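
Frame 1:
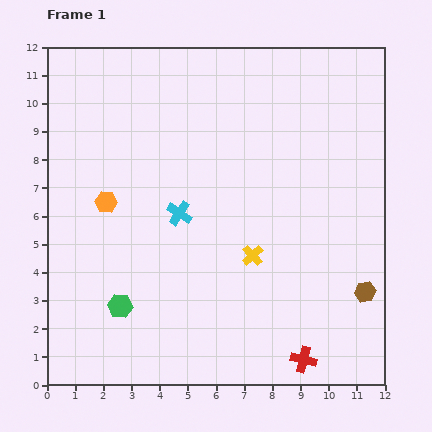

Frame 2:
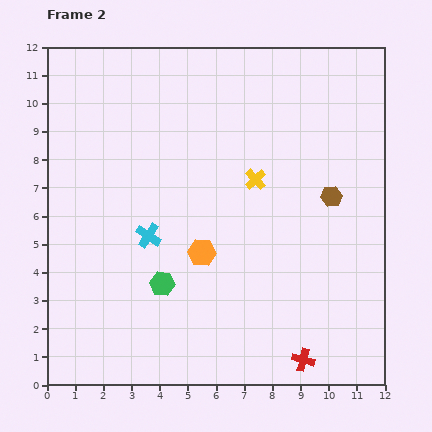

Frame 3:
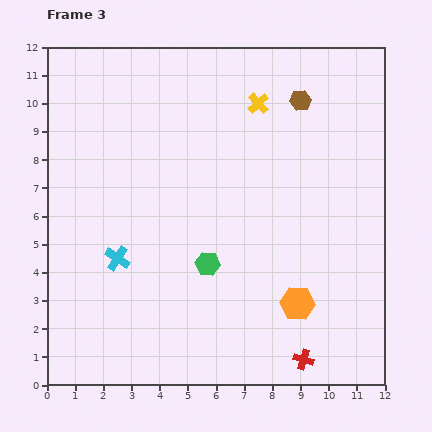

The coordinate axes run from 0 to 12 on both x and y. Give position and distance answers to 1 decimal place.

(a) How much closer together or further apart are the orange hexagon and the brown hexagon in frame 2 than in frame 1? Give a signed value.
-4.7

Distance in frame 1: 9.7. Distance in frame 2: 5.0.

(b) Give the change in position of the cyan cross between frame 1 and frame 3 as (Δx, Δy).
(-2.2, -1.6)

The cyan cross was at (4.7, 6.1) in frame 1 and (2.5, 4.5) in frame 3.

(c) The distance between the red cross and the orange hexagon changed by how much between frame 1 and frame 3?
-7.0

Distance in frame 1: 9.0. Distance in frame 3: 2.0.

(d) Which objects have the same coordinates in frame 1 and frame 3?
the red cross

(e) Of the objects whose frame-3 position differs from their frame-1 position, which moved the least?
the cyan cross

(moved 2.7)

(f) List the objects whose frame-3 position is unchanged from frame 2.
the red cross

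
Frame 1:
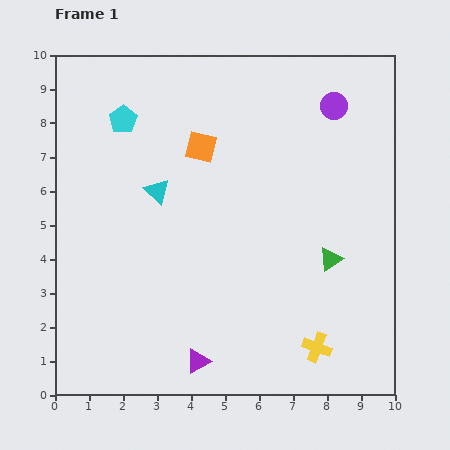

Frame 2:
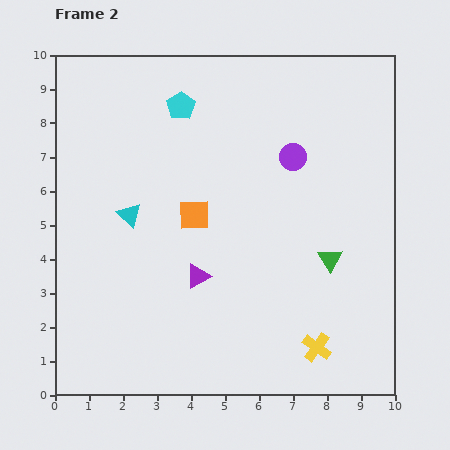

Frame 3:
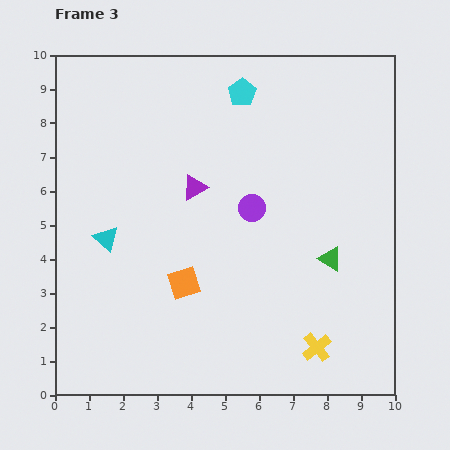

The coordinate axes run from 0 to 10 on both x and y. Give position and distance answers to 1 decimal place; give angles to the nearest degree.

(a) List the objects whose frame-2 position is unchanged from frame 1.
the yellow cross, the green triangle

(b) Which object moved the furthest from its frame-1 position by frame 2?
the purple triangle

(moved 2.5; next 2.0)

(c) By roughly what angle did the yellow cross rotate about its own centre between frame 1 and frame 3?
30° clockwise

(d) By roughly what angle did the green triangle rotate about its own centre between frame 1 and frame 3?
54° counter-clockwise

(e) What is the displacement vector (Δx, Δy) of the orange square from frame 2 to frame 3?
(-0.3, -2.0)

The orange square was at (4.1, 5.3) in frame 2 and (3.8, 3.3) in frame 3.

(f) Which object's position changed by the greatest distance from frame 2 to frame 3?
the purple triangle

(moved 2.6; next 2.0)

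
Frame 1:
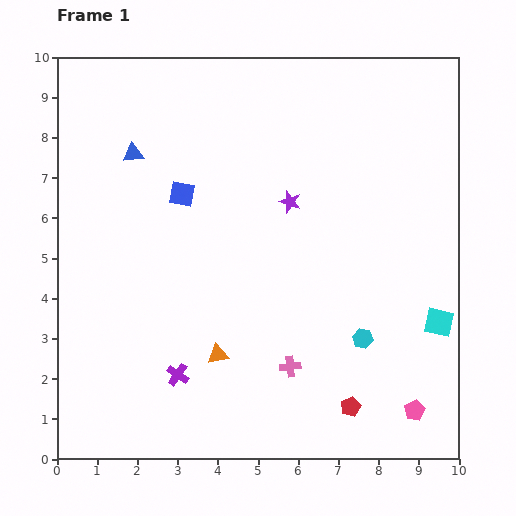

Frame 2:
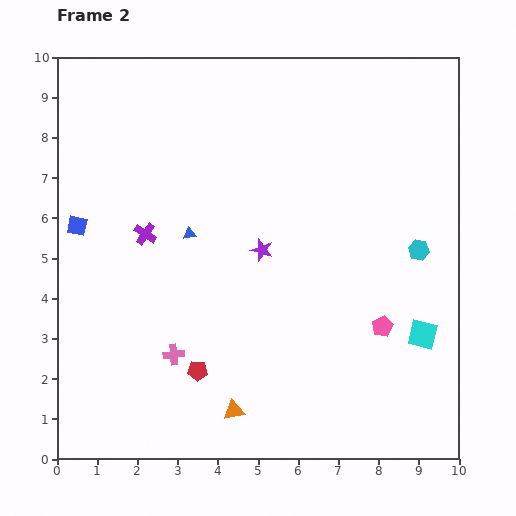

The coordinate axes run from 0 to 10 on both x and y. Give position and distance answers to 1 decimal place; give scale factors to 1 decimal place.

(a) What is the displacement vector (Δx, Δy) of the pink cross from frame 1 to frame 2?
(-2.9, 0.3)

The pink cross was at (5.8, 2.3) in frame 1 and (2.9, 2.6) in frame 2.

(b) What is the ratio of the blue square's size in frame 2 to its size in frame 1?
0.8×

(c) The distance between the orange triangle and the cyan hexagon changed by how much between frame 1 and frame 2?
+2.5

Distance in frame 1: 3.6. Distance in frame 2: 6.1.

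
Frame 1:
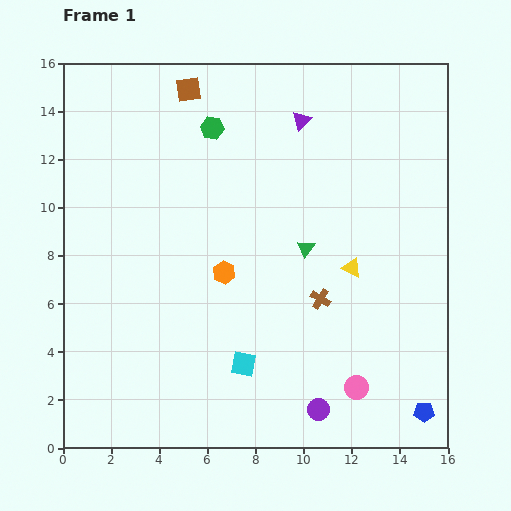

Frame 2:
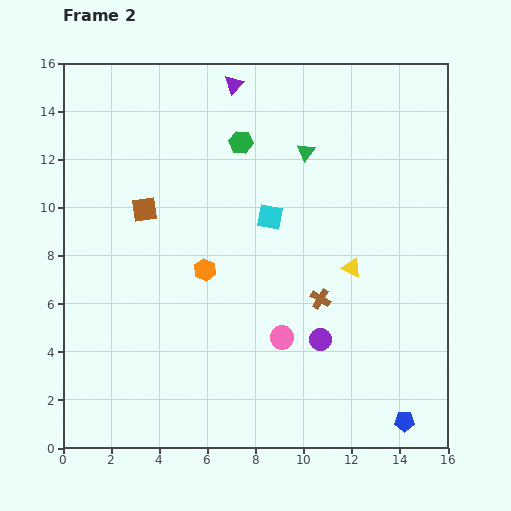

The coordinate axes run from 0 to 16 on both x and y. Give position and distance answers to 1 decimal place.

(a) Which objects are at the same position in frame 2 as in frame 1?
the yellow triangle, the brown cross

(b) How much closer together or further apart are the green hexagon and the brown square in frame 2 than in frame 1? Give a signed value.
+3.0

Distance in frame 1: 1.9. Distance in frame 2: 4.9.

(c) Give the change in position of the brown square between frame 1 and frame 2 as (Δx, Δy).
(-1.8, -5.0)

The brown square was at (5.2, 14.9) in frame 1 and (3.4, 9.9) in frame 2.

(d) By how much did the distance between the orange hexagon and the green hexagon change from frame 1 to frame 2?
-0.5

Distance in frame 1: 6.0. Distance in frame 2: 5.5.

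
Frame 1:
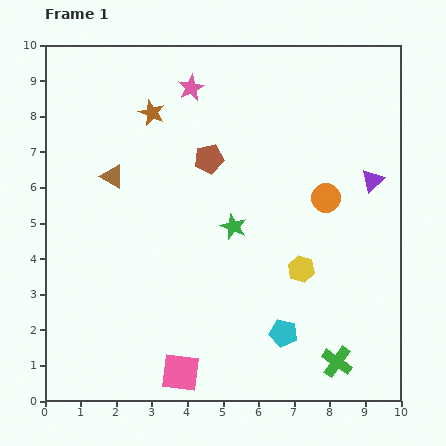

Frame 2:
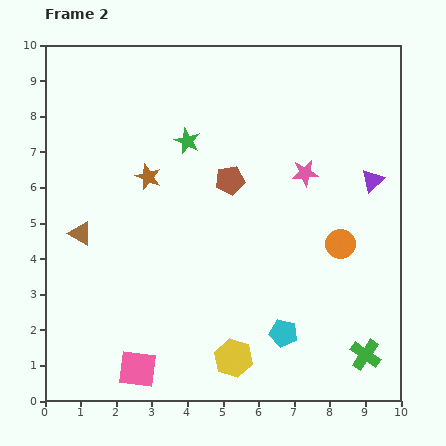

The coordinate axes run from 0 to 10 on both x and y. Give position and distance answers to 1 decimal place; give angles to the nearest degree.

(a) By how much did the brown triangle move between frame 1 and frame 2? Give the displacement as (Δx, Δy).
(-0.9, -1.6)

The brown triangle was at (1.9, 6.3) in frame 1 and (1.0, 4.7) in frame 2.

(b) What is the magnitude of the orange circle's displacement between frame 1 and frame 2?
1.4

The orange circle moved from (7.9, 5.7) to (8.3, 4.4), a distance of √(0.4² + 1.3²) ≈ 1.4.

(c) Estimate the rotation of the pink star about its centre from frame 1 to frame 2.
22° clockwise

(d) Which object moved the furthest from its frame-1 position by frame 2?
the pink star

(moved 4.0; next 3.1)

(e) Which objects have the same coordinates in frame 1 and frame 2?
the cyan pentagon, the purple triangle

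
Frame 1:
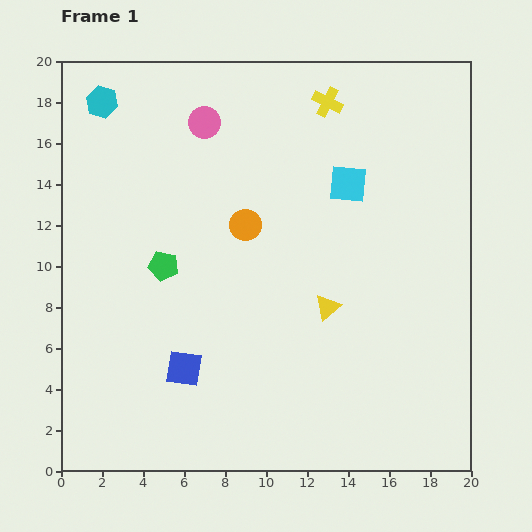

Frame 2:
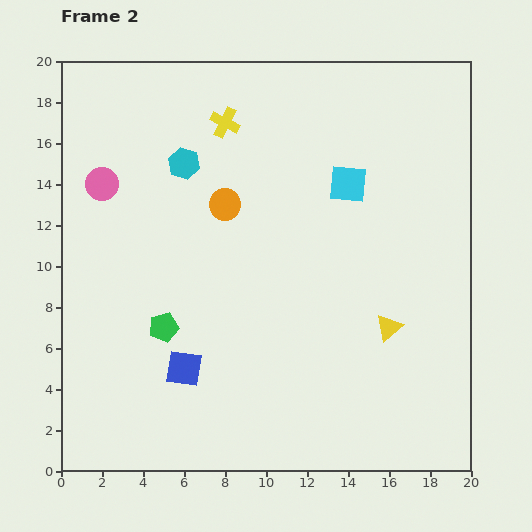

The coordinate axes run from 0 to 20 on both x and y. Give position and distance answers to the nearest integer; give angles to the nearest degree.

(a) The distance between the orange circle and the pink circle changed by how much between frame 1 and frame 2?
+1

Distance in frame 1: 5. Distance in frame 2: 6.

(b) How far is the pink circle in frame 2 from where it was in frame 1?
6

The pink circle moved from (7, 17) to (2, 14), a distance of √(5² + 3²) ≈ 6.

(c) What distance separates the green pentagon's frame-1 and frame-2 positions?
3

The green pentagon moved from (5, 10) to (5, 7), a distance of √(0² + 3²) ≈ 3.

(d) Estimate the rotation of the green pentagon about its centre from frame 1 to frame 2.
25° counter-clockwise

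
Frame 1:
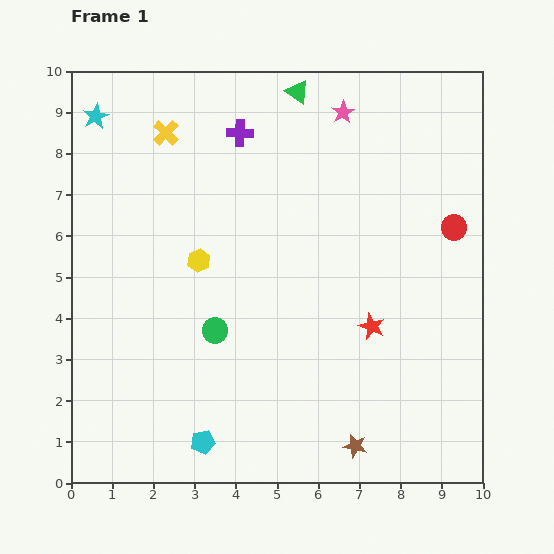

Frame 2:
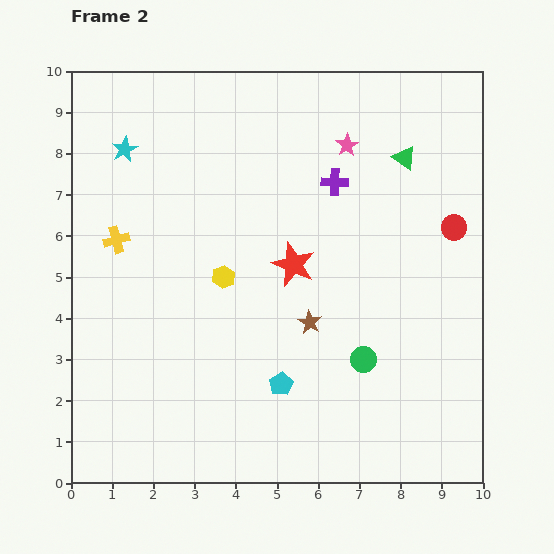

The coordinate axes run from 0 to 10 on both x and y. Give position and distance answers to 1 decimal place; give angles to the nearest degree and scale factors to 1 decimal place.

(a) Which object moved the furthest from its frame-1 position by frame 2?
the green circle

(moved 3.7; next 3.2)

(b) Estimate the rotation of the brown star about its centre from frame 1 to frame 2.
17° clockwise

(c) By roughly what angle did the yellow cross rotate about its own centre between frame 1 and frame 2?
31° clockwise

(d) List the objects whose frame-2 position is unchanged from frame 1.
the red circle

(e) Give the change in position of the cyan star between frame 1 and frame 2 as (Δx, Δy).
(0.7, -0.8)

The cyan star was at (0.6, 8.9) in frame 1 and (1.3, 8.1) in frame 2.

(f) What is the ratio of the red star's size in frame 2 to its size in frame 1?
1.7×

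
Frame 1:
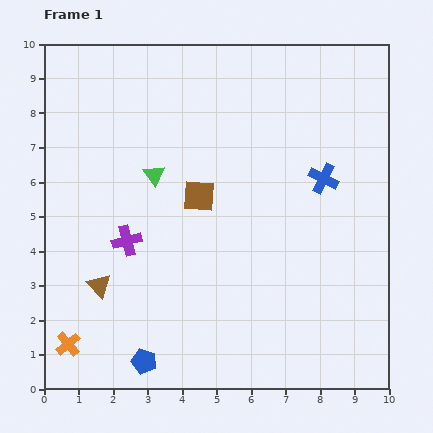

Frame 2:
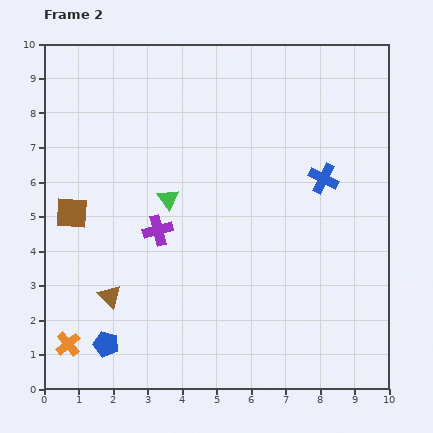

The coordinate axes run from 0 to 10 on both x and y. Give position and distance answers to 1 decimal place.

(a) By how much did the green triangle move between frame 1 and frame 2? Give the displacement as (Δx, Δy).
(0.4, -0.7)

The green triangle was at (3.2, 6.2) in frame 1 and (3.6, 5.5) in frame 2.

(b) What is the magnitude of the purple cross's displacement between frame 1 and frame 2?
0.9

The purple cross moved from (2.4, 4.3) to (3.3, 4.6), a distance of √(0.9² + 0.3²) ≈ 0.9.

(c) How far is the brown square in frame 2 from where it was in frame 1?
3.7

The brown square moved from (4.5, 5.6) to (0.8, 5.1), a distance of √(3.7² + 0.5²) ≈ 3.7.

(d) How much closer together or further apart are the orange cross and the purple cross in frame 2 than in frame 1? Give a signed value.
+0.8

Distance in frame 1: 3.4. Distance in frame 2: 4.2.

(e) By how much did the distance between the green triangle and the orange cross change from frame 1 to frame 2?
-0.4

Distance in frame 1: 5.5. Distance in frame 2: 5.1.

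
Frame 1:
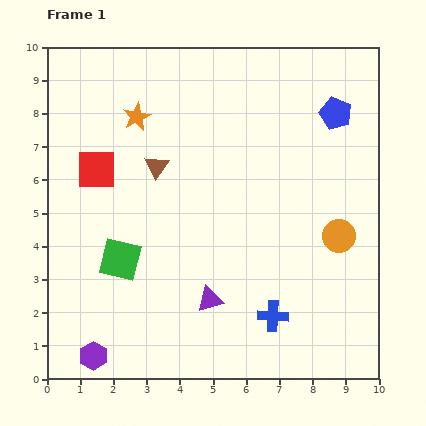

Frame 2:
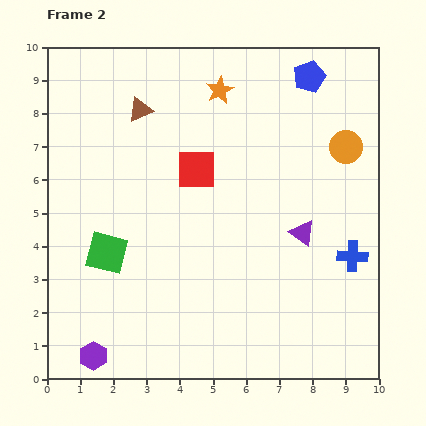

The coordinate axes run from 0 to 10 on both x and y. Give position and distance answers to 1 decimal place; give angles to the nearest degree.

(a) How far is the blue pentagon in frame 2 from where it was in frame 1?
1.4

The blue pentagon moved from (8.7, 8.0) to (7.9, 9.1), a distance of √(0.8² + 1.1²) ≈ 1.4.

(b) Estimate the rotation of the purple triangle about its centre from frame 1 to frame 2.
52° clockwise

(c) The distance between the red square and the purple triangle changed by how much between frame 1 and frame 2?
-1.5

Distance in frame 1: 5.2. Distance in frame 2: 3.7.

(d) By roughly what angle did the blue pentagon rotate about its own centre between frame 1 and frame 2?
27° clockwise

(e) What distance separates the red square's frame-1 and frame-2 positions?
3.0

The red square moved from (1.5, 6.3) to (4.5, 6.3), a distance of √(3.0² + 0.0²) ≈ 3.0.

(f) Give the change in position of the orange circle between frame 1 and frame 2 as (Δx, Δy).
(0.2, 2.7)

The orange circle was at (8.8, 4.3) in frame 1 and (9.0, 7.0) in frame 2.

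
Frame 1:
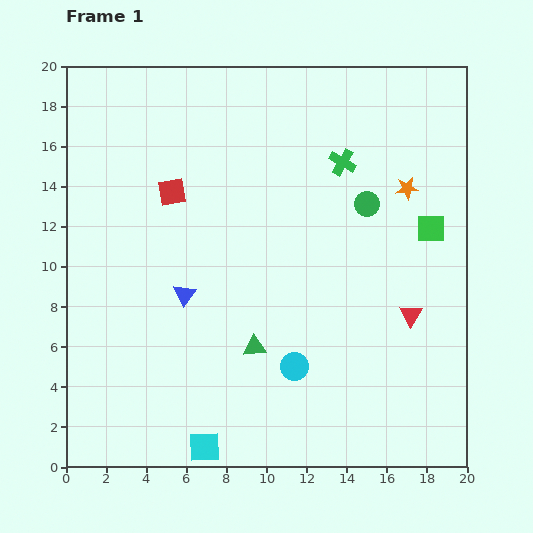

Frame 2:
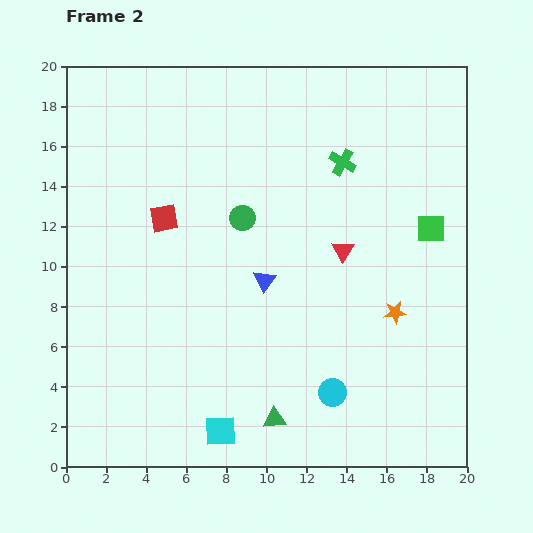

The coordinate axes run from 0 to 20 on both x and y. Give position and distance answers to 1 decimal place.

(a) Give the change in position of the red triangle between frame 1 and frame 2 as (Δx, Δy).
(-3.4, 3.2)

The red triangle was at (17.2, 7.6) in frame 1 and (13.8, 10.8) in frame 2.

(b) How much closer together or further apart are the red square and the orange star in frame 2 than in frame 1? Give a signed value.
+0.7

Distance in frame 1: 11.7. Distance in frame 2: 12.4.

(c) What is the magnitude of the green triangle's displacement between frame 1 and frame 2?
3.7

The green triangle moved from (9.4, 6.0) to (10.4, 2.4), a distance of √(1.0² + 3.6²) ≈ 3.7.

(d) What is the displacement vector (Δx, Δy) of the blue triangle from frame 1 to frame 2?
(4.0, 0.7)

The blue triangle was at (5.9, 8.6) in frame 1 and (9.9, 9.3) in frame 2.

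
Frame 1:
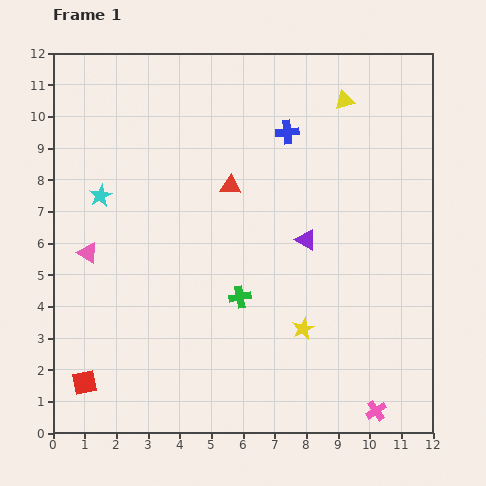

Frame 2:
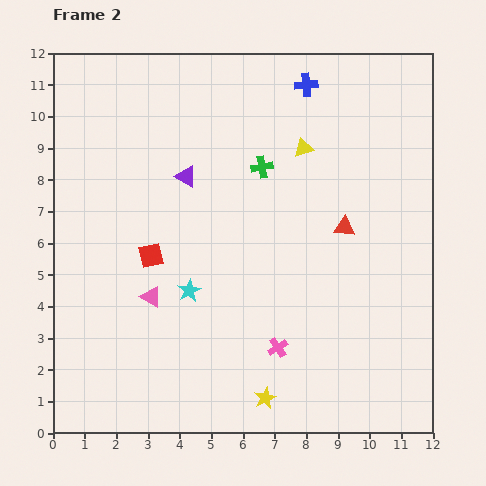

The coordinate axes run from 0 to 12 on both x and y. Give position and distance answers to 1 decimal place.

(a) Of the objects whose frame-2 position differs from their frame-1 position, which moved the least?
the blue cross

(moved 1.6)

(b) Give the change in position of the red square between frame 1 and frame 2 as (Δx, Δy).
(2.1, 4.0)

The red square was at (1.0, 1.6) in frame 1 and (3.1, 5.6) in frame 2.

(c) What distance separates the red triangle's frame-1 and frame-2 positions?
3.8

The red triangle moved from (5.6, 7.8) to (9.2, 6.5), a distance of √(3.6² + 1.3²) ≈ 3.8.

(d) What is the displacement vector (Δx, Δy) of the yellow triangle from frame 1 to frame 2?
(-1.3, -1.5)

The yellow triangle was at (9.2, 10.5) in frame 1 and (7.9, 9.0) in frame 2.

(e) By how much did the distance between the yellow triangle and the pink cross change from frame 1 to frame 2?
-3.5

Distance in frame 1: 9.9. Distance in frame 2: 6.4.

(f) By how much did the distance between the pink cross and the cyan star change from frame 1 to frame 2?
-7.7

Distance in frame 1: 11.0. Distance in frame 2: 3.3.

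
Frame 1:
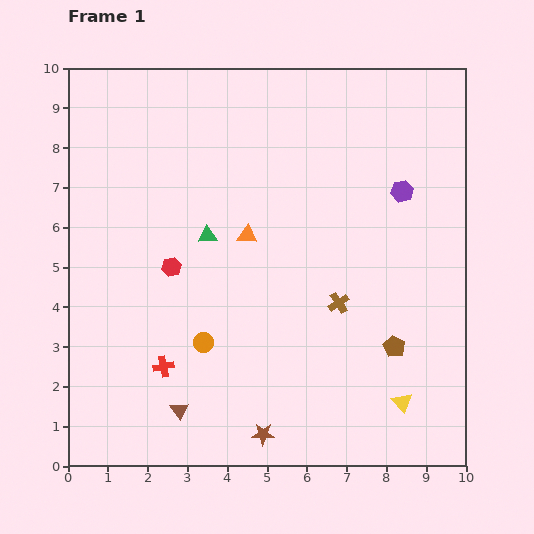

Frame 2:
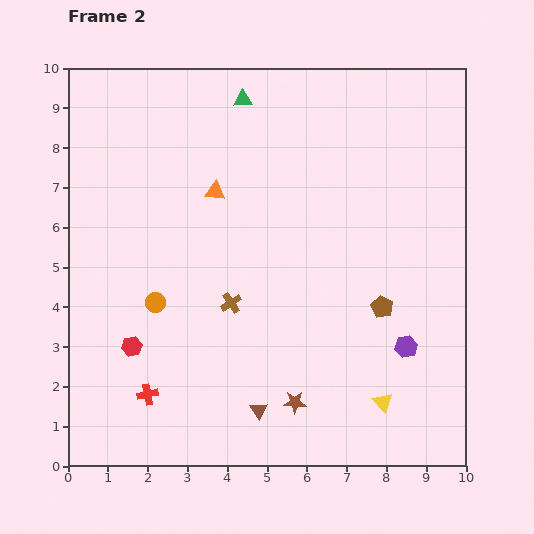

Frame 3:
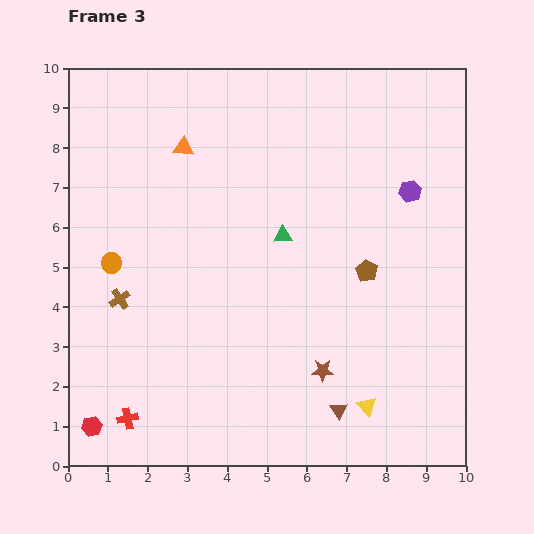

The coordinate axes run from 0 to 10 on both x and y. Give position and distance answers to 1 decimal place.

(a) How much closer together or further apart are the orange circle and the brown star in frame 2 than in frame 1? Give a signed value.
+1.6

Distance in frame 1: 2.7. Distance in frame 2: 4.3.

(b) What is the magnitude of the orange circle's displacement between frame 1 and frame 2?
1.6

The orange circle moved from (3.4, 3.1) to (2.2, 4.1), a distance of √(1.2² + 1.0²) ≈ 1.6.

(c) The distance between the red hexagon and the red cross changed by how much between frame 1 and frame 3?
-1.6

Distance in frame 1: 2.5. Distance in frame 3: 0.9.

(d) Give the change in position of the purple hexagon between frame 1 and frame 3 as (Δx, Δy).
(0.2, 0.0)

The purple hexagon was at (8.4, 6.9) in frame 1 and (8.6, 6.9) in frame 3.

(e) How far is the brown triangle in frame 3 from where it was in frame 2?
2.0

The brown triangle moved from (4.8, 1.4) to (6.8, 1.4), a distance of √(2.0² + 0.0²) ≈ 2.0.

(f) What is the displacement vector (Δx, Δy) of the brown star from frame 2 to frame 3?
(0.7, 0.8)

The brown star was at (5.7, 1.6) in frame 2 and (6.4, 2.4) in frame 3.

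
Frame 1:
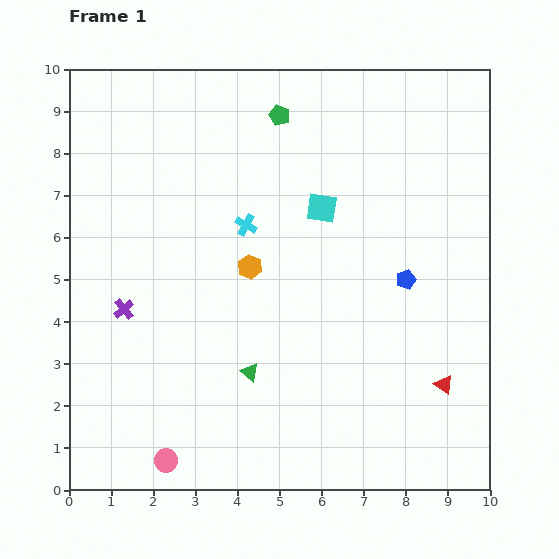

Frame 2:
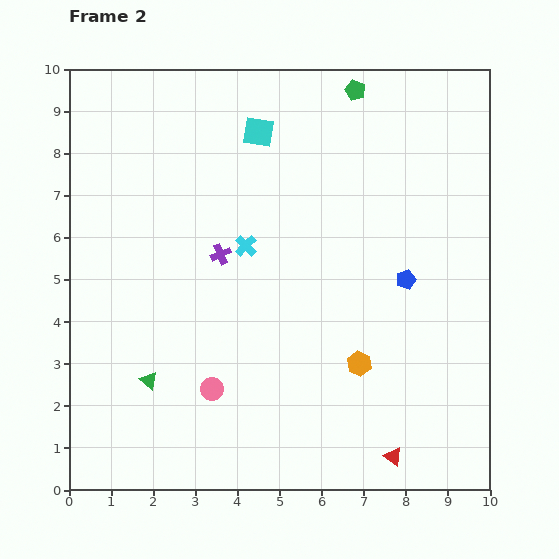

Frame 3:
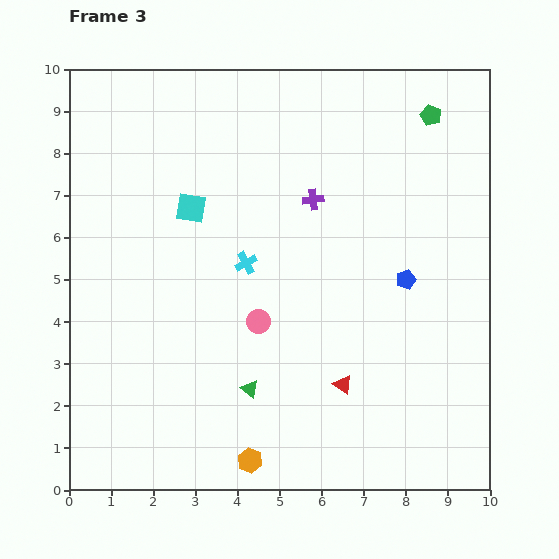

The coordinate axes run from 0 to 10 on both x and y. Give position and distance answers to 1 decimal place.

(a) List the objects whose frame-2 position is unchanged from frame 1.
the blue pentagon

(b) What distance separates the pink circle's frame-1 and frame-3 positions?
4.0

The pink circle moved from (2.3, 0.7) to (4.5, 4.0), a distance of √(2.2² + 3.3²) ≈ 4.0.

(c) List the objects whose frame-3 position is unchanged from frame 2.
the blue pentagon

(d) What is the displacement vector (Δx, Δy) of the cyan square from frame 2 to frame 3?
(-1.6, -1.8)

The cyan square was at (4.5, 8.5) in frame 2 and (2.9, 6.7) in frame 3.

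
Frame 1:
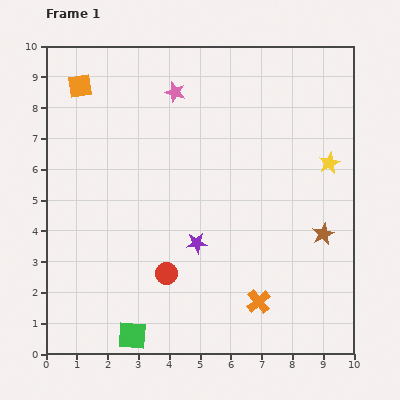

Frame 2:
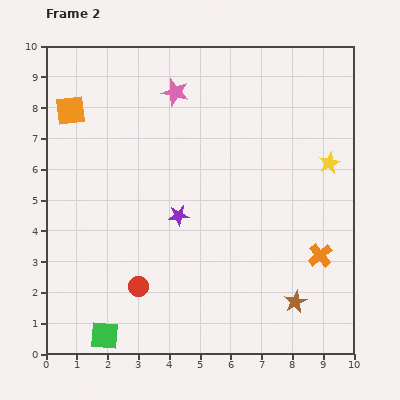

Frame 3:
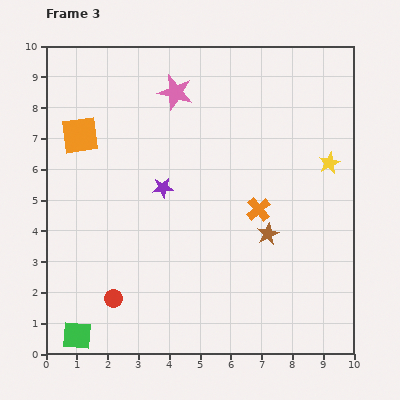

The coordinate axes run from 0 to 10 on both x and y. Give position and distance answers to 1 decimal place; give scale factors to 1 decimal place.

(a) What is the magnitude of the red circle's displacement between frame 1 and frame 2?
1.0

The red circle moved from (3.9, 2.6) to (3.0, 2.2), a distance of √(0.9² + 0.4²) ≈ 1.0.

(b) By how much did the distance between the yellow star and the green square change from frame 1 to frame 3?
+1.4

Distance in frame 1: 8.5. Distance in frame 3: 9.9.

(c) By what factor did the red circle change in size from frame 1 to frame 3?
0.8×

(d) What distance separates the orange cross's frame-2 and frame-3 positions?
2.5

The orange cross moved from (8.9, 3.2) to (6.9, 4.7), a distance of √(2.0² + 1.5²) ≈ 2.5.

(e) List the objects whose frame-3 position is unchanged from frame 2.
the pink star, the yellow star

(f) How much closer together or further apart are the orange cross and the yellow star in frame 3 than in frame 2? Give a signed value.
-0.3

Distance in frame 2: 3.0. Distance in frame 3: 2.7.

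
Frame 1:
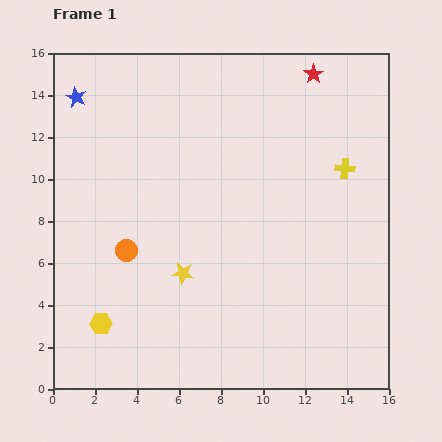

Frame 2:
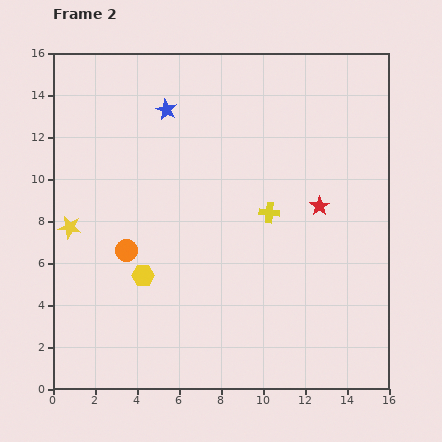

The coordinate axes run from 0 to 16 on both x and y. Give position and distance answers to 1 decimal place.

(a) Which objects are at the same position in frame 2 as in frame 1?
the orange circle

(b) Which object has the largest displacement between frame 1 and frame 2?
the red star

(moved 6.3; next 5.8)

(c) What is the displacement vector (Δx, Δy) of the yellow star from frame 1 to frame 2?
(-5.4, 2.2)

The yellow star was at (6.2, 5.5) in frame 1 and (0.8, 7.7) in frame 2.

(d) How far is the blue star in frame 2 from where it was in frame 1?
4.3

The blue star moved from (1.1, 13.9) to (5.4, 13.3), a distance of √(4.3² + 0.6²) ≈ 4.3.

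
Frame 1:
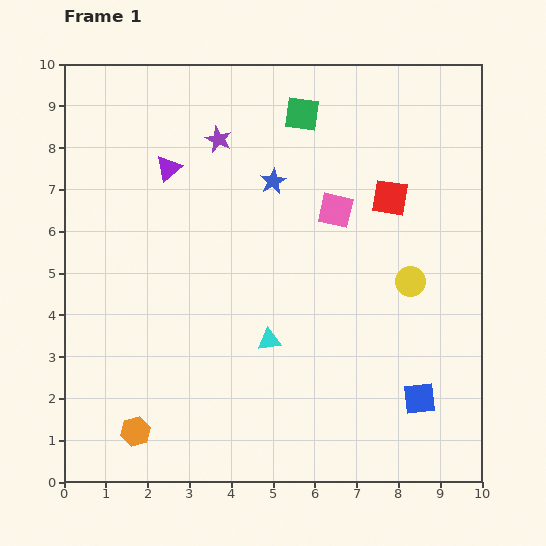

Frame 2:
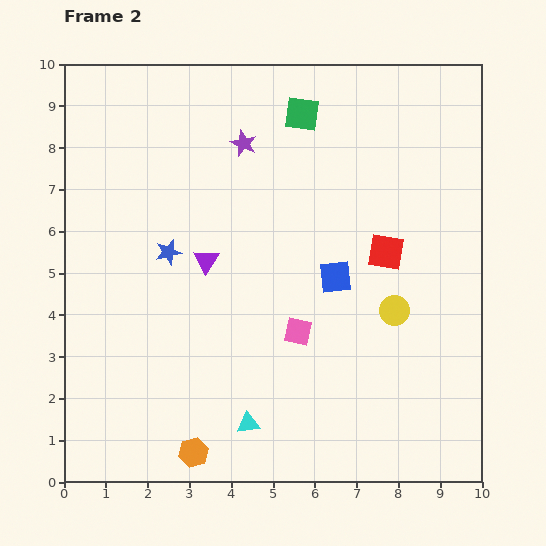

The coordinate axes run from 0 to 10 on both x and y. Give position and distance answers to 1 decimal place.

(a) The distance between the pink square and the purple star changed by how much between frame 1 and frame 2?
+1.4

Distance in frame 1: 3.3. Distance in frame 2: 4.7.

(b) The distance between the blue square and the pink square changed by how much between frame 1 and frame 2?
-3.3

Distance in frame 1: 4.9. Distance in frame 2: 1.6.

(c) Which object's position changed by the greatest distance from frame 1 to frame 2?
the blue square

(moved 3.5; next 3.0)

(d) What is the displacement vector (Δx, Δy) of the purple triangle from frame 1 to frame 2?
(0.9, -2.2)

The purple triangle was at (2.5, 7.5) in frame 1 and (3.4, 5.3) in frame 2.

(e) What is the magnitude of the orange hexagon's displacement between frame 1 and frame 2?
1.5

The orange hexagon moved from (1.7, 1.2) to (3.1, 0.7), a distance of √(1.4² + 0.5²) ≈ 1.5.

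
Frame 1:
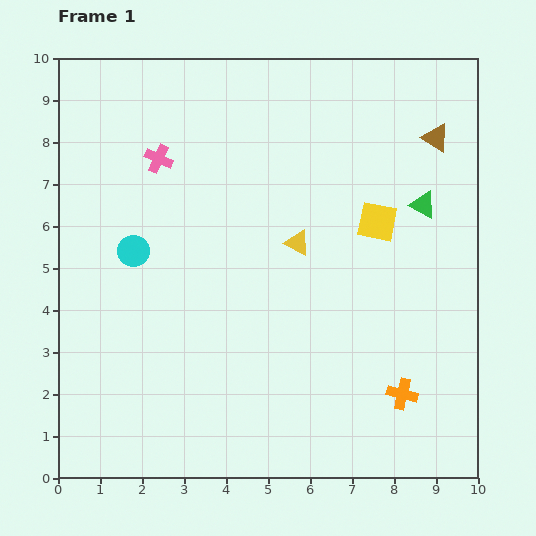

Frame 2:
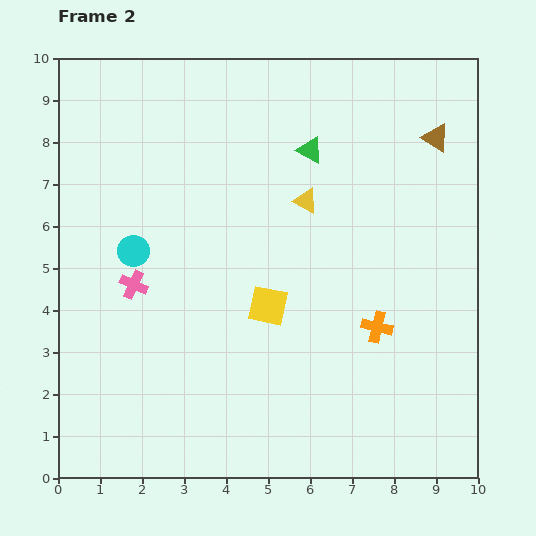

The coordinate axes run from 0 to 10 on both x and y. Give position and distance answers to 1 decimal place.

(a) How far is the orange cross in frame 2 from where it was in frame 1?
1.7

The orange cross moved from (8.2, 2.0) to (7.6, 3.6), a distance of √(0.6² + 1.6²) ≈ 1.7.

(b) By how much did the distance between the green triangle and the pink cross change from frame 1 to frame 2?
-1.1

Distance in frame 1: 6.4. Distance in frame 2: 5.3.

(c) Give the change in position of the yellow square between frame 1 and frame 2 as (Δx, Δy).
(-2.6, -2.0)

The yellow square was at (7.6, 6.1) in frame 1 and (5.0, 4.1) in frame 2.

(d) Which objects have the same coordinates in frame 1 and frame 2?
the brown triangle, the cyan circle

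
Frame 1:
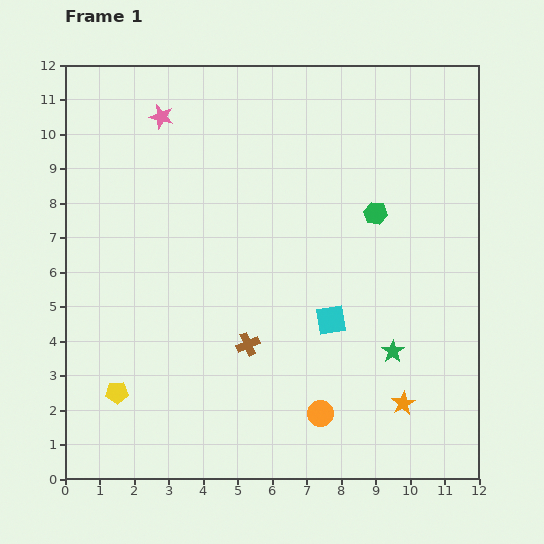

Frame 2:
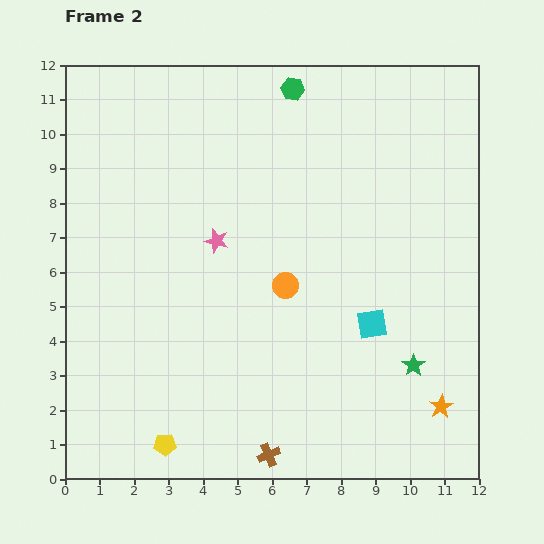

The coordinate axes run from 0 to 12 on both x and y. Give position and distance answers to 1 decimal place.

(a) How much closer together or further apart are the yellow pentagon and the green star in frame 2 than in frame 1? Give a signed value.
-0.5

Distance in frame 1: 8.1. Distance in frame 2: 7.6.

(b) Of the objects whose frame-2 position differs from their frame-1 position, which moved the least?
the green star

(moved 0.7)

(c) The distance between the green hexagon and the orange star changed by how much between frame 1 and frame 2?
+4.6

Distance in frame 1: 5.6. Distance in frame 2: 10.2.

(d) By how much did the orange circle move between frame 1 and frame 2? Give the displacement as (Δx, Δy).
(-1.0, 3.7)

The orange circle was at (7.4, 1.9) in frame 1 and (6.4, 5.6) in frame 2.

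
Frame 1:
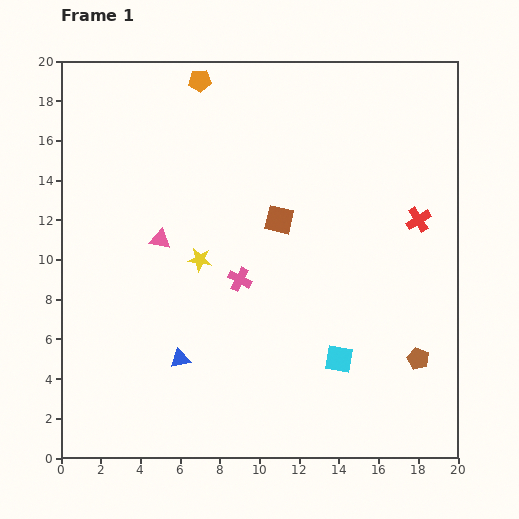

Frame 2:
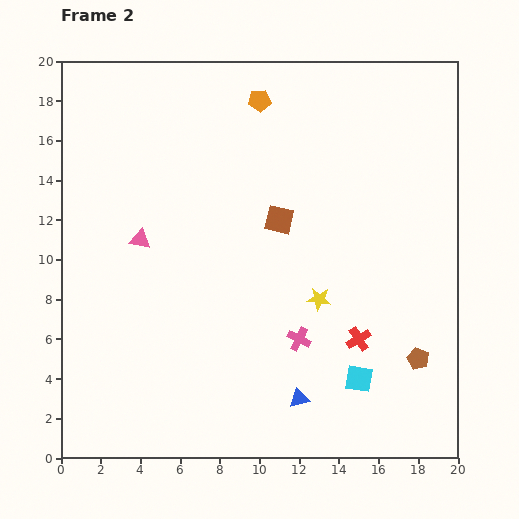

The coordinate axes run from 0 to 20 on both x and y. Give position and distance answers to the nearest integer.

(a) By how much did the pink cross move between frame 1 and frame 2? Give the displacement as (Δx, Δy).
(3, -3)

The pink cross was at (9, 9) in frame 1 and (12, 6) in frame 2.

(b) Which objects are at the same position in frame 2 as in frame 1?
the brown square, the brown pentagon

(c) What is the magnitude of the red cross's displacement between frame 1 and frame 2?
7

The red cross moved from (18, 12) to (15, 6), a distance of √(3² + 6²) ≈ 7.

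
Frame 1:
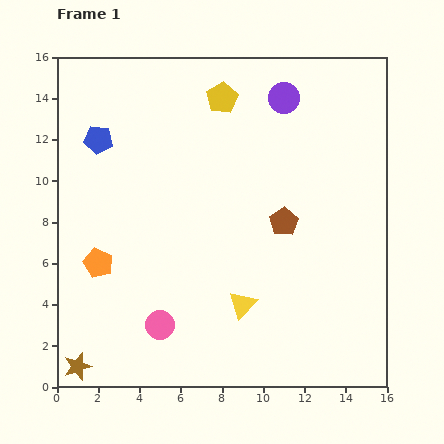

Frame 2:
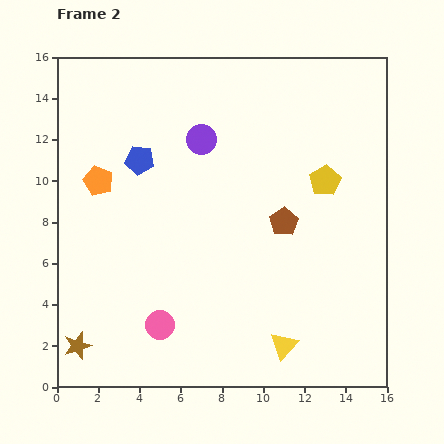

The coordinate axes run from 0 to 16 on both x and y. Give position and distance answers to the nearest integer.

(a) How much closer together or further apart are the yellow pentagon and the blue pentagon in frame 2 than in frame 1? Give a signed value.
+3

Distance in frame 1: 6. Distance in frame 2: 9.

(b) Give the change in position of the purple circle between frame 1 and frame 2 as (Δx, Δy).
(-4, -2)

The purple circle was at (11, 14) in frame 1 and (7, 12) in frame 2.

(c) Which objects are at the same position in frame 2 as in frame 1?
the brown pentagon, the pink circle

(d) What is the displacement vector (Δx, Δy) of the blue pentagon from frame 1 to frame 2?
(2, -1)

The blue pentagon was at (2, 12) in frame 1 and (4, 11) in frame 2.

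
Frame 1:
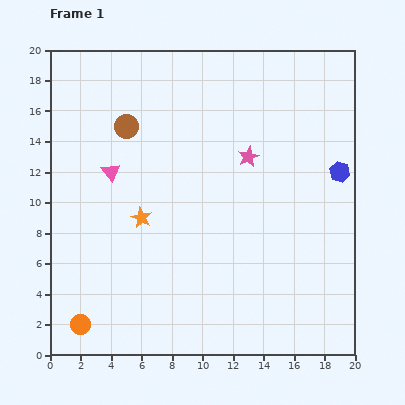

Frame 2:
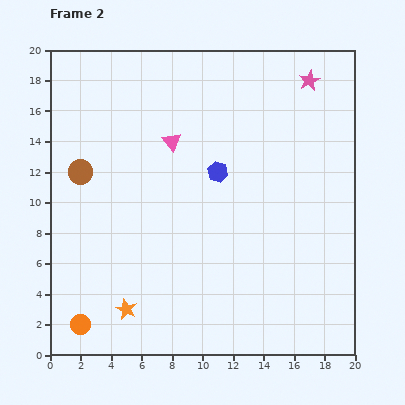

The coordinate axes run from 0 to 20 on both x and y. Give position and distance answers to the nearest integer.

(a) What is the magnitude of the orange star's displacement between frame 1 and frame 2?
6

The orange star moved from (6, 9) to (5, 3), a distance of √(1² + 6²) ≈ 6.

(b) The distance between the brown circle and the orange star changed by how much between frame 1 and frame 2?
+3

Distance in frame 1: 6. Distance in frame 2: 9.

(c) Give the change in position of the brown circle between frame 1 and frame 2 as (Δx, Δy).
(-3, -3)

The brown circle was at (5, 15) in frame 1 and (2, 12) in frame 2.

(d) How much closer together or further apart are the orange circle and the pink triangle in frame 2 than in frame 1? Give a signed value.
+3

Distance in frame 1: 10. Distance in frame 2: 13.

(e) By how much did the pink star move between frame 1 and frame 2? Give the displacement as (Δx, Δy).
(4, 5)

The pink star was at (13, 13) in frame 1 and (17, 18) in frame 2.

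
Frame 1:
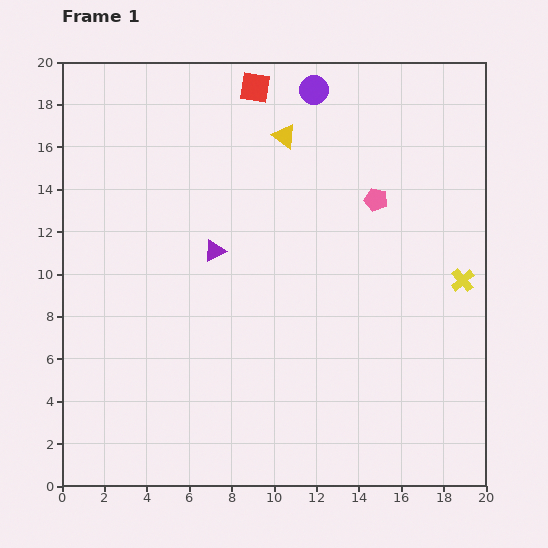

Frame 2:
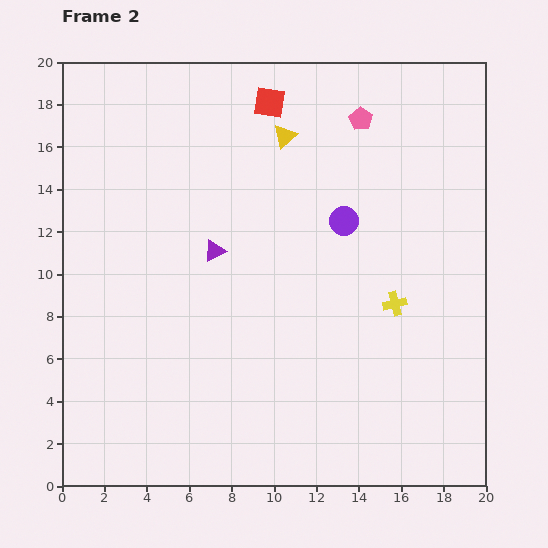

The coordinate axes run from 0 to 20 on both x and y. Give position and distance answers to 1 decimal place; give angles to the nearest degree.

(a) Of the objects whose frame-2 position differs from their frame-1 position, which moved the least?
the red square

(moved 1.0)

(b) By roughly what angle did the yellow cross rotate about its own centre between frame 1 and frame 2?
28° clockwise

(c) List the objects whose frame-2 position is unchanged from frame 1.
the purple triangle, the yellow triangle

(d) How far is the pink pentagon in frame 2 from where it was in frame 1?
3.9

The pink pentagon moved from (14.8, 13.5) to (14.1, 17.3), a distance of √(0.7² + 3.8²) ≈ 3.9.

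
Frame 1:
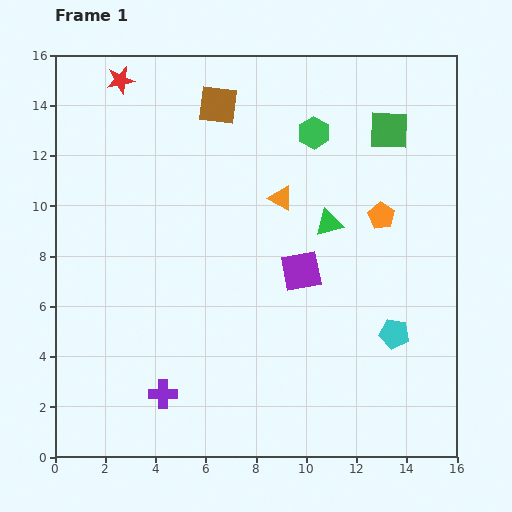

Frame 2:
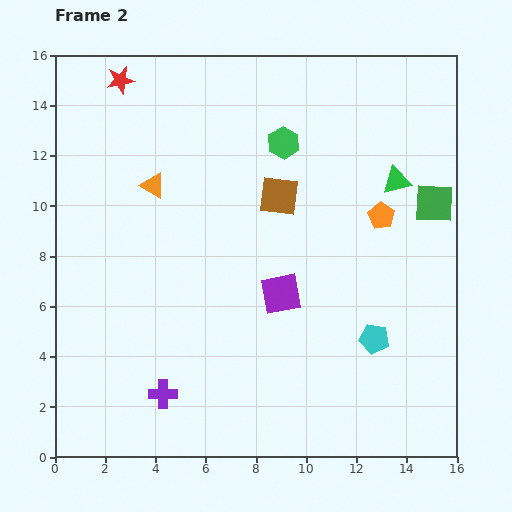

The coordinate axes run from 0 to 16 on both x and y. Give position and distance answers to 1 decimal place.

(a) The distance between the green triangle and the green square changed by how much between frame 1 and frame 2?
-2.7

Distance in frame 1: 4.4. Distance in frame 2: 1.7.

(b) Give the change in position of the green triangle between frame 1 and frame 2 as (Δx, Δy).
(2.7, 1.7)

The green triangle was at (10.9, 9.3) in frame 1 and (13.6, 11.0) in frame 2.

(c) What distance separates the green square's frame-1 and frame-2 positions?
3.4

The green square moved from (13.3, 13.0) to (15.1, 10.1), a distance of √(1.8² + 2.9²) ≈ 3.4.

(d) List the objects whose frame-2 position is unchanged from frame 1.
the purple cross, the orange pentagon, the red star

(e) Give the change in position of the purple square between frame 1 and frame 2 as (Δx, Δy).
(-0.8, -0.9)

The purple square was at (9.8, 7.4) in frame 1 and (9.0, 6.5) in frame 2.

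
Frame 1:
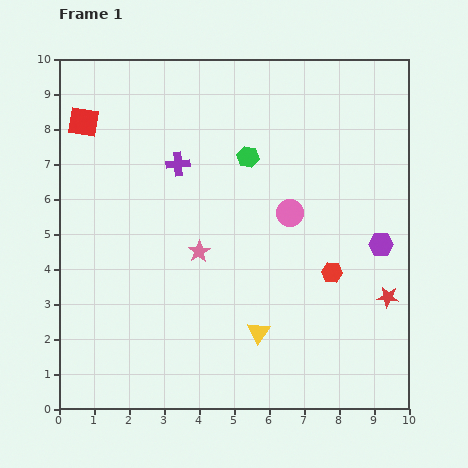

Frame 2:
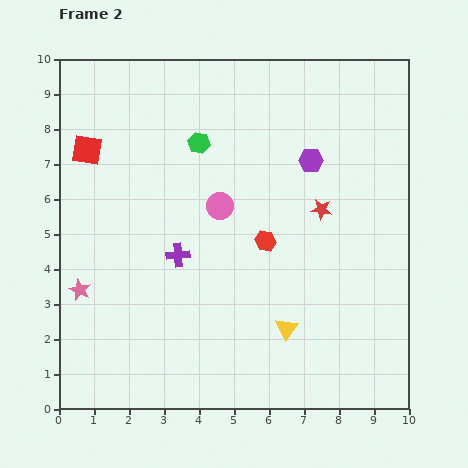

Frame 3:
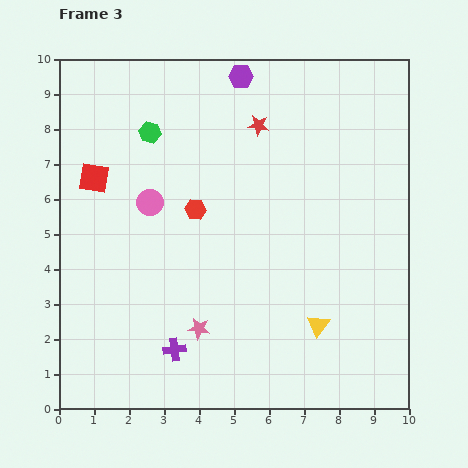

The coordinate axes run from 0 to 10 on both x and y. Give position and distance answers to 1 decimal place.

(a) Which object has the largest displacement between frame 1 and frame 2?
the pink star

(moved 3.6; next 3.1)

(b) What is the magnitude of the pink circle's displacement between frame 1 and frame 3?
4.0

The pink circle moved from (6.6, 5.6) to (2.6, 5.9), a distance of √(4.0² + 0.3²) ≈ 4.0.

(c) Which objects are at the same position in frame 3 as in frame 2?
none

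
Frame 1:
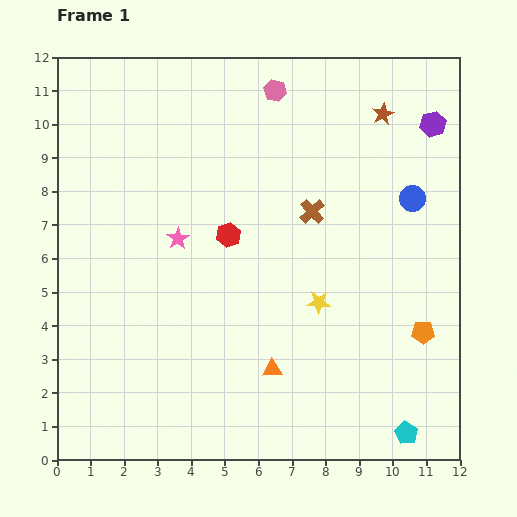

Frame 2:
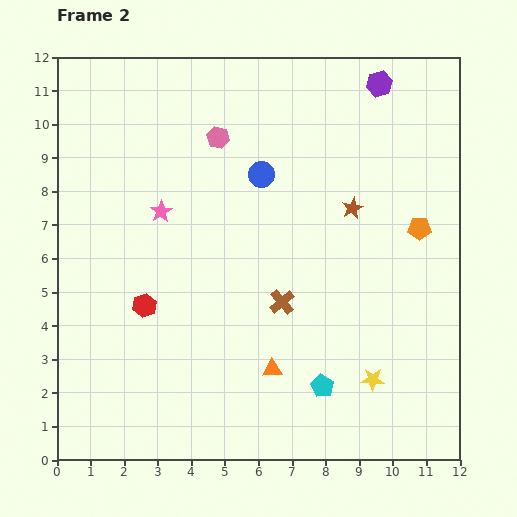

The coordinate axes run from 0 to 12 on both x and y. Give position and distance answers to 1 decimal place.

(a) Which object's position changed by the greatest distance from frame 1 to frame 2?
the blue circle

(moved 4.6; next 3.3)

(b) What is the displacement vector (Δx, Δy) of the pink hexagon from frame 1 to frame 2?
(-1.7, -1.4)

The pink hexagon was at (6.5, 11.0) in frame 1 and (4.8, 9.6) in frame 2.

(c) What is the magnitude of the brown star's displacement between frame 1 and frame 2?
2.9

The brown star moved from (9.7, 10.3) to (8.8, 7.5), a distance of √(0.9² + 2.8²) ≈ 2.9.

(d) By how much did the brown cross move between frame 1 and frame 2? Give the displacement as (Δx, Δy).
(-0.9, -2.7)

The brown cross was at (7.6, 7.4) in frame 1 and (6.7, 4.7) in frame 2.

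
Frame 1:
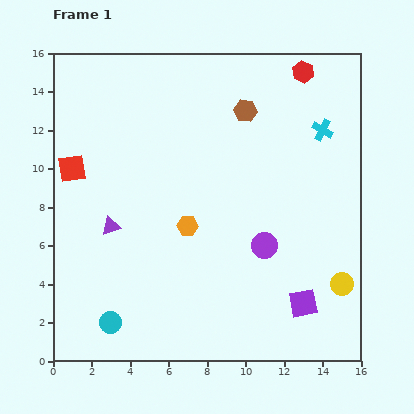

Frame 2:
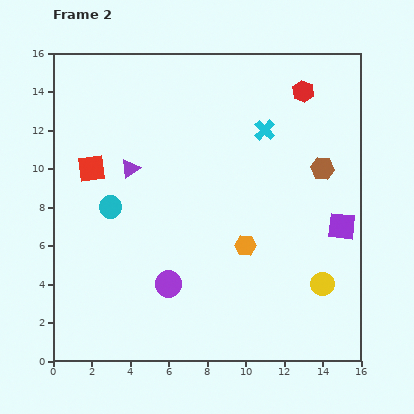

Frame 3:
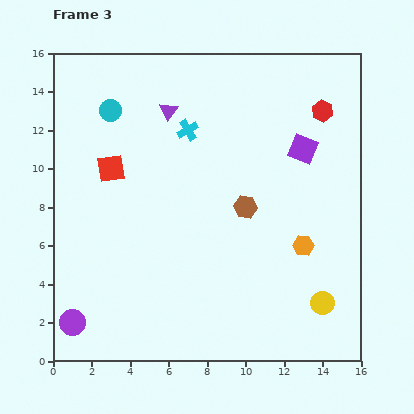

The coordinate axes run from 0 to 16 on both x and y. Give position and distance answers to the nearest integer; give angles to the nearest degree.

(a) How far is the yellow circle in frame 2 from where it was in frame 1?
1

The yellow circle moved from (15, 4) to (14, 4), a distance of √(1² + 0²) ≈ 1.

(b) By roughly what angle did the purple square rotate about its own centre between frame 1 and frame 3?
33° clockwise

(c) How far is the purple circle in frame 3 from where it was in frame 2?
5

The purple circle moved from (6, 4) to (1, 2), a distance of √(5² + 2²) ≈ 5.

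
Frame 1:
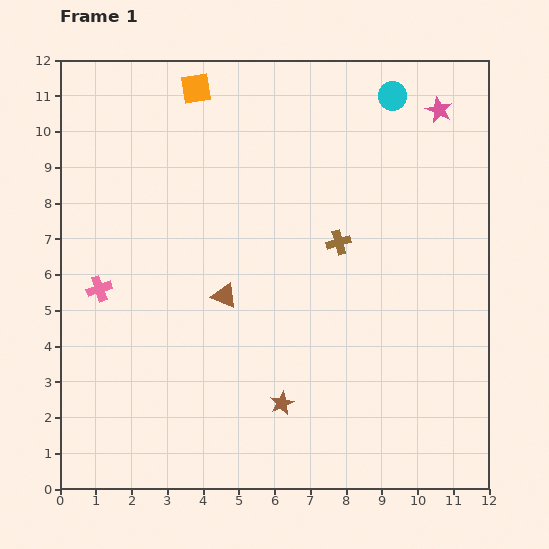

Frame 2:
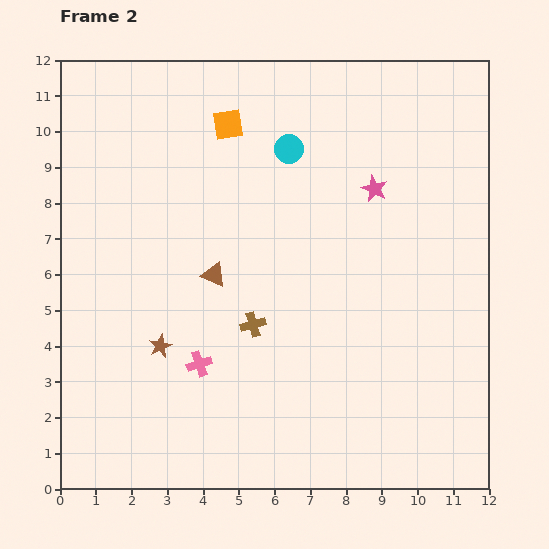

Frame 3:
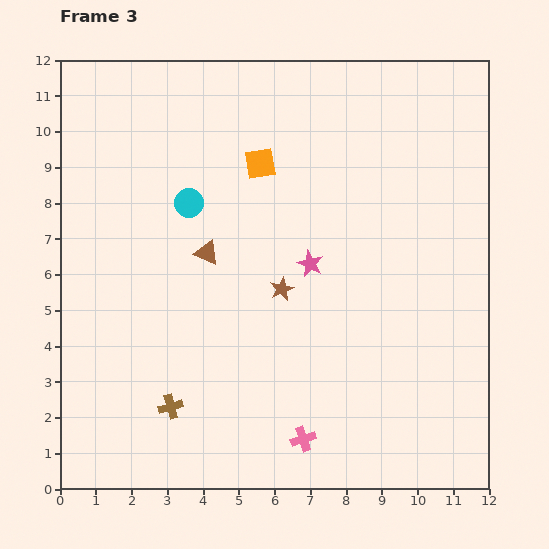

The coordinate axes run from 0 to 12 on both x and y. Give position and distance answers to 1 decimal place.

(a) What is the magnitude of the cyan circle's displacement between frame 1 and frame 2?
3.3

The cyan circle moved from (9.3, 11.0) to (6.4, 9.5), a distance of √(2.9² + 1.5²) ≈ 3.3.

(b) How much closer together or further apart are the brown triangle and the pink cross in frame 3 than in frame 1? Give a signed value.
+2.4

Distance in frame 1: 3.5. Distance in frame 3: 5.9.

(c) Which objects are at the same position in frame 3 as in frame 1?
none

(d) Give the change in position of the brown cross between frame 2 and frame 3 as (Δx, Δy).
(-2.3, -2.3)

The brown cross was at (5.4, 4.6) in frame 2 and (3.1, 2.3) in frame 3.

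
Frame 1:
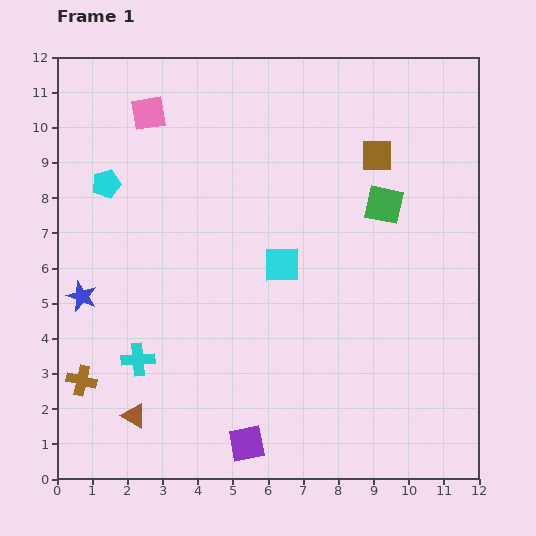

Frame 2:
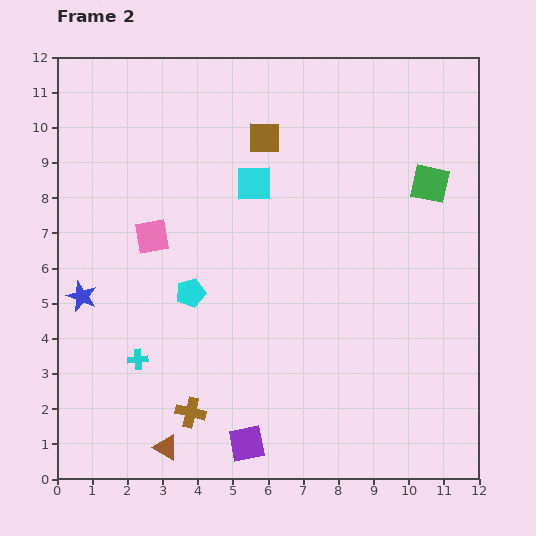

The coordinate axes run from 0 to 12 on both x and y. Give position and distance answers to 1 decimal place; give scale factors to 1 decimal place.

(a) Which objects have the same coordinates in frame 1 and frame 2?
the blue star, the purple square, the cyan cross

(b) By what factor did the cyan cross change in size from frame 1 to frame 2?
0.6×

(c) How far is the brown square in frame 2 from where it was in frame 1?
3.2

The brown square moved from (9.1, 9.2) to (5.9, 9.7), a distance of √(3.2² + 0.5²) ≈ 3.2.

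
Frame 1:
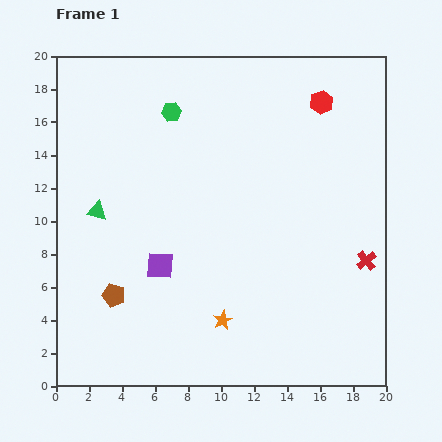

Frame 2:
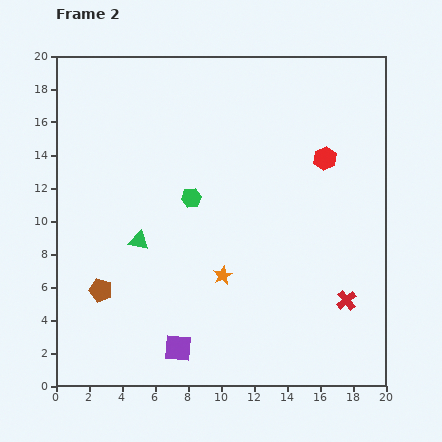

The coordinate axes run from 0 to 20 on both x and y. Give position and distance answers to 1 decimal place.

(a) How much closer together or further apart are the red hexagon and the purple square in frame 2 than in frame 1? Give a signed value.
+0.6

Distance in frame 1: 13.9. Distance in frame 2: 14.5.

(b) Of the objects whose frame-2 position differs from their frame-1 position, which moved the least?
the brown pentagon

(moved 0.9)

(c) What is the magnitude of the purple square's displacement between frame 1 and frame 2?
5.1

The purple square moved from (6.3, 7.3) to (7.4, 2.3), a distance of √(1.1² + 5.0²) ≈ 5.1.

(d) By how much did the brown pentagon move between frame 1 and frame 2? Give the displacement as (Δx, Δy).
(-0.8, 0.3)

The brown pentagon was at (3.5, 5.5) in frame 1 and (2.7, 5.8) in frame 2.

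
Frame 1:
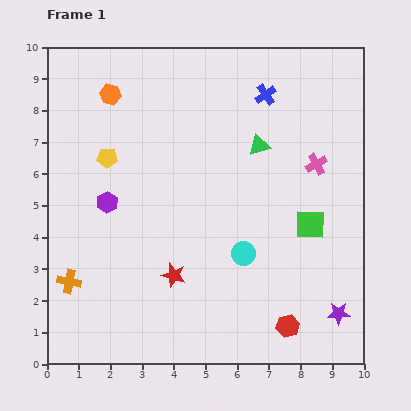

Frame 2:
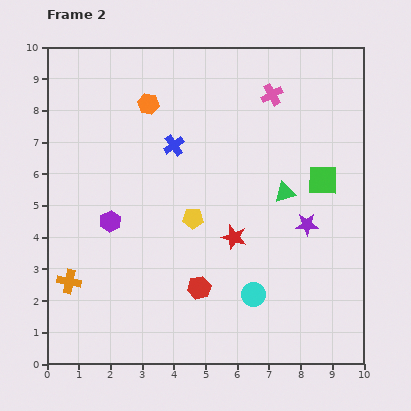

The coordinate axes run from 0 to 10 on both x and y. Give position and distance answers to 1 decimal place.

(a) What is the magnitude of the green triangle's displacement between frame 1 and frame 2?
1.7

The green triangle moved from (6.7, 6.9) to (7.5, 5.4), a distance of √(0.8² + 1.5²) ≈ 1.7.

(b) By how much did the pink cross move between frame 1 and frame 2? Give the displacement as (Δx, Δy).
(-1.4, 2.2)

The pink cross was at (8.5, 6.3) in frame 1 and (7.1, 8.5) in frame 2.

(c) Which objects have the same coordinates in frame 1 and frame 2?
the orange cross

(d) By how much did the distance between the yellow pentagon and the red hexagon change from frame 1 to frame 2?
-5.6

Distance in frame 1: 7.8. Distance in frame 2: 2.2.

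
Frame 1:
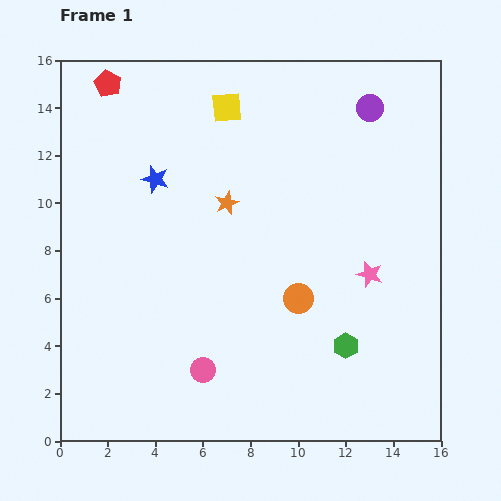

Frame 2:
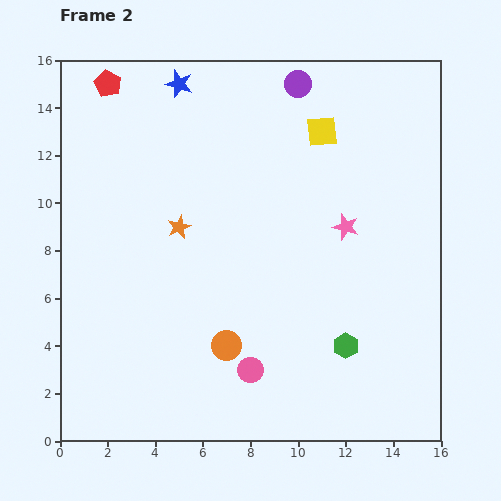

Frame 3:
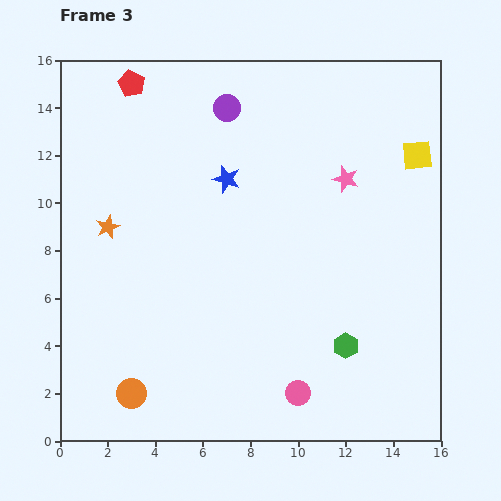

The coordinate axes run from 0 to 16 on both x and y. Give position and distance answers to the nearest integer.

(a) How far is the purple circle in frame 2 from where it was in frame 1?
3

The purple circle moved from (13, 14) to (10, 15), a distance of √(3² + 1²) ≈ 3.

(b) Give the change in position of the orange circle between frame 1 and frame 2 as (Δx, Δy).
(-3, -2)

The orange circle was at (10, 6) in frame 1 and (7, 4) in frame 2.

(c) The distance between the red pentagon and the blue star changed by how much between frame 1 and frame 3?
+2

Distance in frame 1: 4. Distance in frame 3: 6.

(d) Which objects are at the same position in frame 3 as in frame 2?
the green hexagon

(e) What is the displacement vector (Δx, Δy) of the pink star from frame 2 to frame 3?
(0, 2)

The pink star was at (12, 9) in frame 2 and (12, 11) in frame 3.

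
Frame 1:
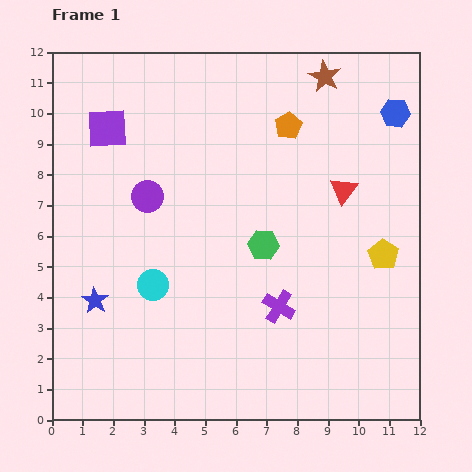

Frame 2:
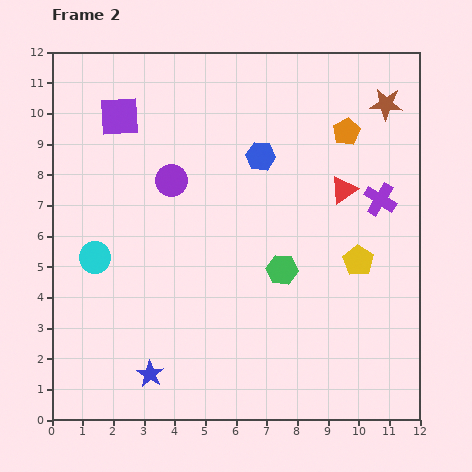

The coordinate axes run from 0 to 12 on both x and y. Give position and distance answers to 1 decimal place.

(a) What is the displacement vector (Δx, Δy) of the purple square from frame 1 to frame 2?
(0.4, 0.4)

The purple square was at (1.8, 9.5) in frame 1 and (2.2, 9.9) in frame 2.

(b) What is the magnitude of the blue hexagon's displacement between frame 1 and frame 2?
4.6

The blue hexagon moved from (11.2, 10.0) to (6.8, 8.6), a distance of √(4.4² + 1.4²) ≈ 4.6.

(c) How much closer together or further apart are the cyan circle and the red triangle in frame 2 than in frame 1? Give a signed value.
+1.5

Distance in frame 1: 6.9. Distance in frame 2: 8.4.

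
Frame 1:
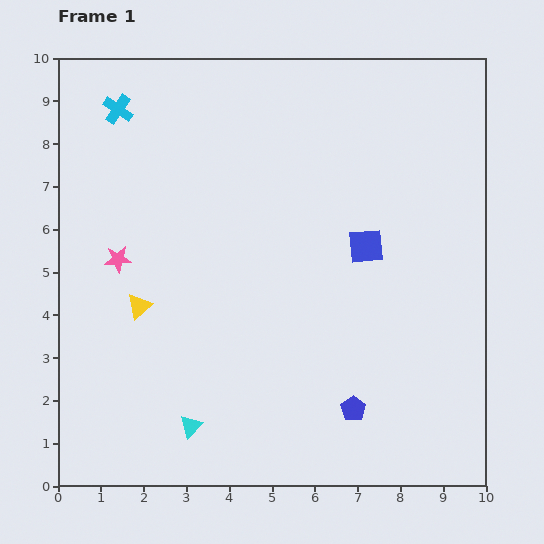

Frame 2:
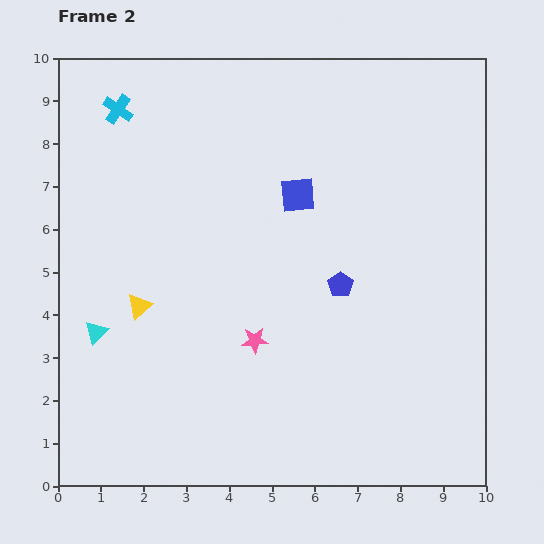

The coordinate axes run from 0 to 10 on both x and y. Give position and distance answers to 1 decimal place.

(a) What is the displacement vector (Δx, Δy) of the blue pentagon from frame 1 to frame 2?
(-0.3, 2.9)

The blue pentagon was at (6.9, 1.8) in frame 1 and (6.6, 4.7) in frame 2.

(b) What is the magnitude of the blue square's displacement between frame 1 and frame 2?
2.0

The blue square moved from (7.2, 5.6) to (5.6, 6.8), a distance of √(1.6² + 1.2²) ≈ 2.0.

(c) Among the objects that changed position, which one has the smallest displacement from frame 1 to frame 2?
the blue square

(moved 2.0)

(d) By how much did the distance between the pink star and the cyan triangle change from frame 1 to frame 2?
-0.6

Distance in frame 1: 4.3. Distance in frame 2: 3.7.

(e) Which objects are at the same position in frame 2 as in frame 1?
the yellow triangle, the cyan cross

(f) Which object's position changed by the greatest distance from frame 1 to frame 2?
the pink star

(moved 3.7; next 3.1)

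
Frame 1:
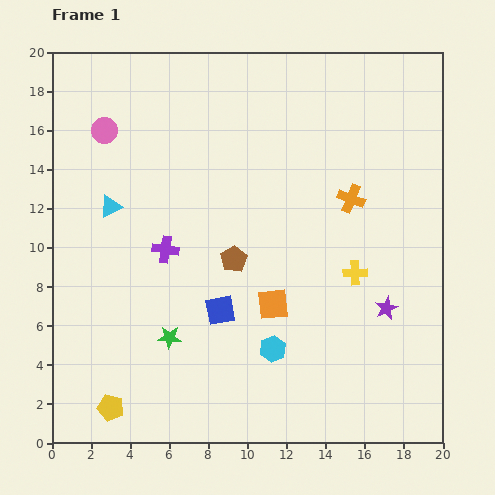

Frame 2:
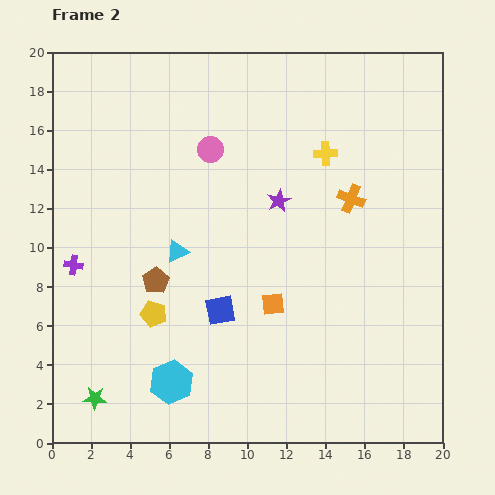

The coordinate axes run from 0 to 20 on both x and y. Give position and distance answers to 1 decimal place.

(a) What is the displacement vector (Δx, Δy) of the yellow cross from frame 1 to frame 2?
(-1.5, 6.1)

The yellow cross was at (15.5, 8.7) in frame 1 and (14.0, 14.8) in frame 2.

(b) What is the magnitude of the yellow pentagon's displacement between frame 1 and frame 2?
5.3

The yellow pentagon moved from (3.0, 1.8) to (5.2, 6.6), a distance of √(2.2² + 4.8²) ≈ 5.3.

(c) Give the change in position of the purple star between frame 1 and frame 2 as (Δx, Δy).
(-5.5, 5.5)

The purple star was at (17.1, 6.9) in frame 1 and (11.6, 12.4) in frame 2.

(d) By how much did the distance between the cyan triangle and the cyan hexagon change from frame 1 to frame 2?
-4.4

Distance in frame 1: 11.1. Distance in frame 2: 6.7.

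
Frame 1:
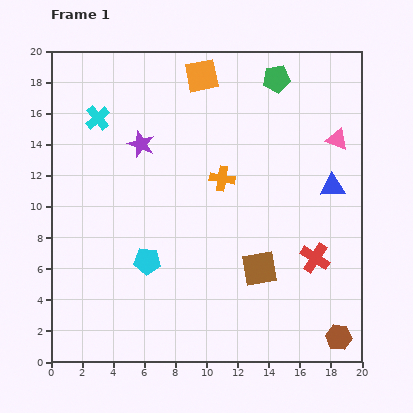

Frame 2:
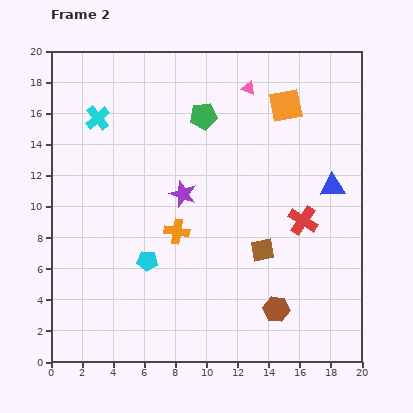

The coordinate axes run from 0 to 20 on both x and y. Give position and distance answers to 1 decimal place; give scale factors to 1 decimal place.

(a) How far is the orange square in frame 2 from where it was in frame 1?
5.7

The orange square moved from (9.7, 18.4) to (15.1, 16.5), a distance of √(5.4² + 1.9²) ≈ 5.7.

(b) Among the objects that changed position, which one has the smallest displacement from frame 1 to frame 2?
the brown square

(moved 1.2)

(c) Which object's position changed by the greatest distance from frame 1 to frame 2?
the pink triangle

(moved 6.6; next 5.7)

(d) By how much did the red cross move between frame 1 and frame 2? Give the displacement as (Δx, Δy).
(-0.8, 2.4)

The red cross was at (17.0, 6.7) in frame 1 and (16.2, 9.1) in frame 2.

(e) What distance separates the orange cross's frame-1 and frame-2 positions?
4.5

The orange cross moved from (11.0, 11.8) to (8.1, 8.4), a distance of √(2.9² + 3.4²) ≈ 4.5.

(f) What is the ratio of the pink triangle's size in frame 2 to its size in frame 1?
0.6×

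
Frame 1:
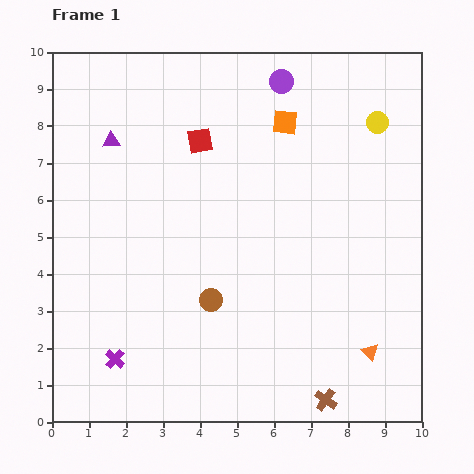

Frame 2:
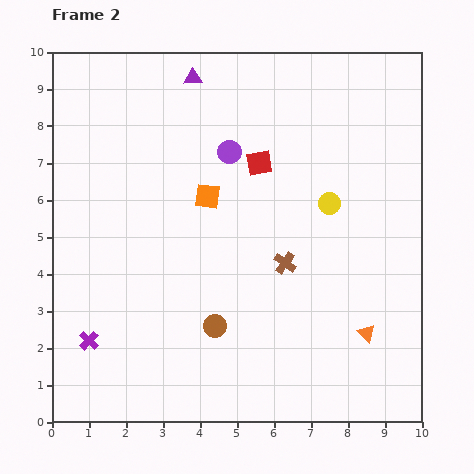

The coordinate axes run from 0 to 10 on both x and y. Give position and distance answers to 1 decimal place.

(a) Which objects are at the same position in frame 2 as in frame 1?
none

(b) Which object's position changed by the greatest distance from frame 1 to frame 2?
the brown cross

(moved 3.9; next 2.9)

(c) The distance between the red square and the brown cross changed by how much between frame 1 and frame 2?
-5.0

Distance in frame 1: 7.8. Distance in frame 2: 2.8.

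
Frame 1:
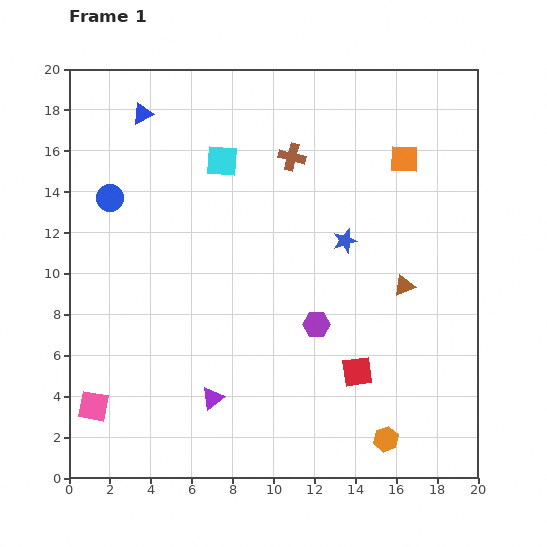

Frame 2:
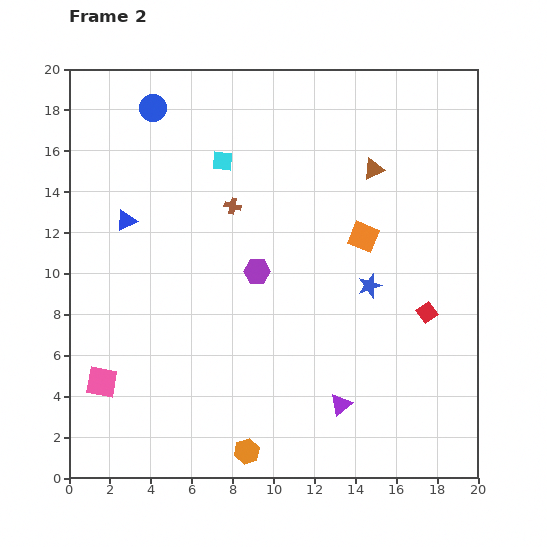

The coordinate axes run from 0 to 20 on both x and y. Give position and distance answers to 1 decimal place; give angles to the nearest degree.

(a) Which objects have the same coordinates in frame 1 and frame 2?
the cyan square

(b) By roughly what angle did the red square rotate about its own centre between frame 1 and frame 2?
28° counter-clockwise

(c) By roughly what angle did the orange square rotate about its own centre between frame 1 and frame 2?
21° clockwise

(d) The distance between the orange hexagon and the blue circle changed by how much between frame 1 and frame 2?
-0.5

Distance in frame 1: 17.9. Distance in frame 2: 17.4.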